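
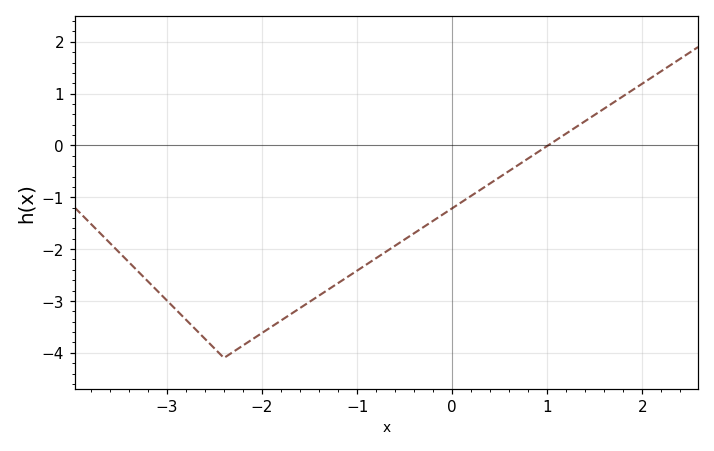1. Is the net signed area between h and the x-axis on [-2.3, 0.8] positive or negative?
negative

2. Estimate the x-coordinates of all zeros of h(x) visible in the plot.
1.01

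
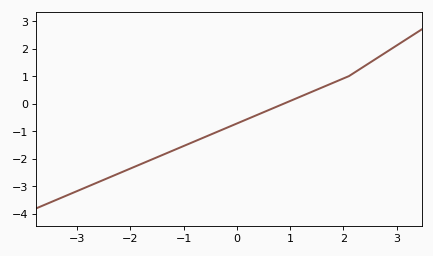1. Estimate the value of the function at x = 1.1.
0.182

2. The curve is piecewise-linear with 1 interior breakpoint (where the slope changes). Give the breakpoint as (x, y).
(2.1, 1)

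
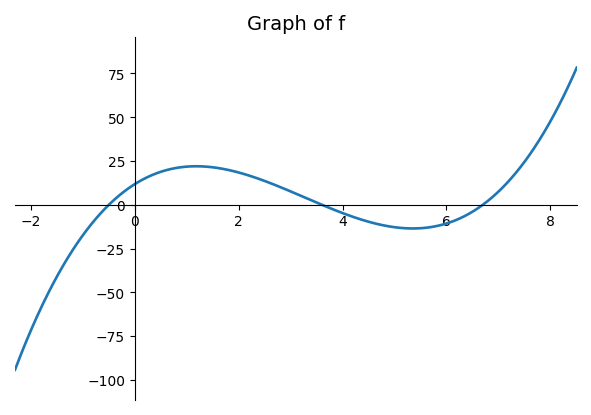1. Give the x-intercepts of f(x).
-0.4, 3.6, 6.8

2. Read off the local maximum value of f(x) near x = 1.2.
22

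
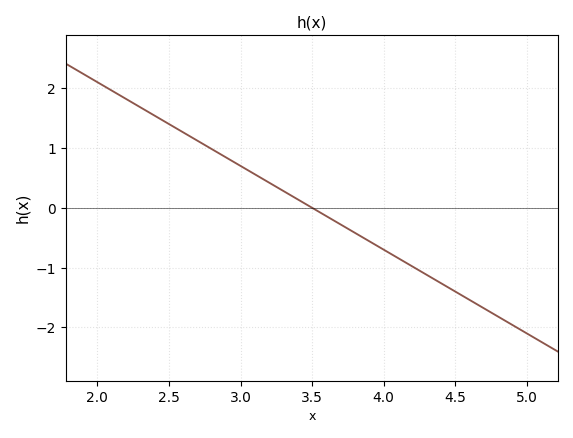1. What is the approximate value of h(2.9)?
0.8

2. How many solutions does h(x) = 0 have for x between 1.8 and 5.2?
1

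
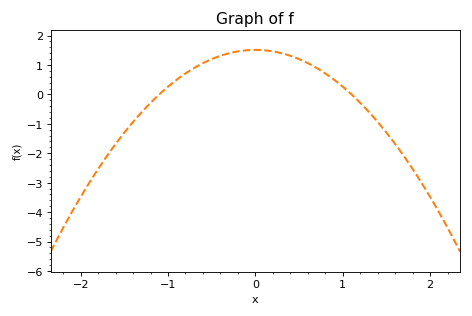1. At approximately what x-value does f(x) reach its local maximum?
0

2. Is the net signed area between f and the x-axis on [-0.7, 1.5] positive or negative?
positive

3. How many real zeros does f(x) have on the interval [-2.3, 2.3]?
2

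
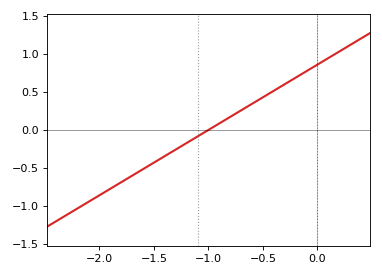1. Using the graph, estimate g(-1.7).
-0.6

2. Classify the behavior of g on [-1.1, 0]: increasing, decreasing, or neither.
increasing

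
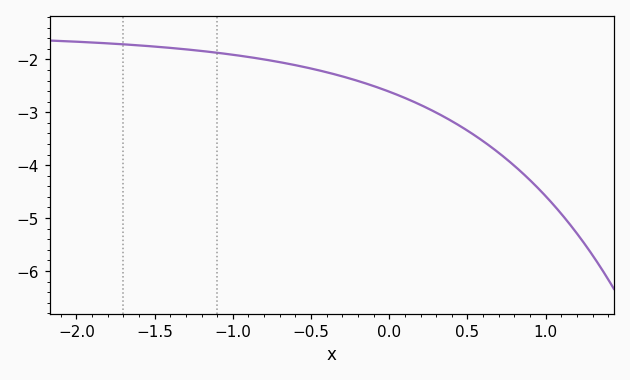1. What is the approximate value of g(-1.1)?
-1.9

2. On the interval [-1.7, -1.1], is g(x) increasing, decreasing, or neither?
decreasing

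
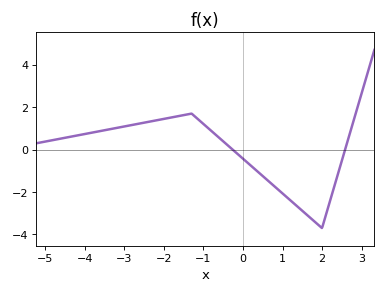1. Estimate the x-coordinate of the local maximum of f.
-1.3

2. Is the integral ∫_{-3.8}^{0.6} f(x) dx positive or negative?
positive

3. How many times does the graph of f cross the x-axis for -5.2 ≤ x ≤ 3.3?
2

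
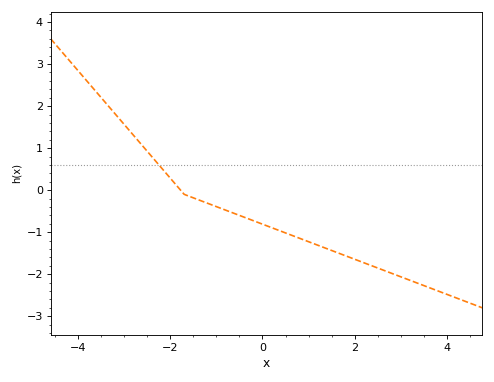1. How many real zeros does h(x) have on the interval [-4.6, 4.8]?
1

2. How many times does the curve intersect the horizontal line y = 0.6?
1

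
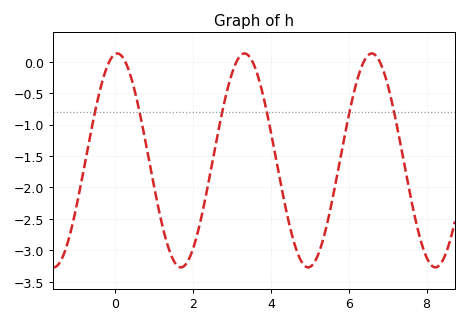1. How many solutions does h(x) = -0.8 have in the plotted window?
6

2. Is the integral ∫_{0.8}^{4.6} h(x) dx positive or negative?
negative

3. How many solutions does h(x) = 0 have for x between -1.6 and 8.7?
6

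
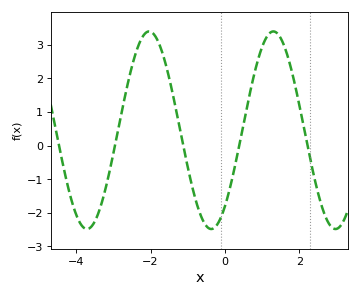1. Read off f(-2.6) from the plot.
1.9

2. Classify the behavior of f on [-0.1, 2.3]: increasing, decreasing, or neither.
neither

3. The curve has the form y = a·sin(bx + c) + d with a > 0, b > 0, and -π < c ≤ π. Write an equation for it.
y = 2.94sin(1.88x - 0.882) + 0.46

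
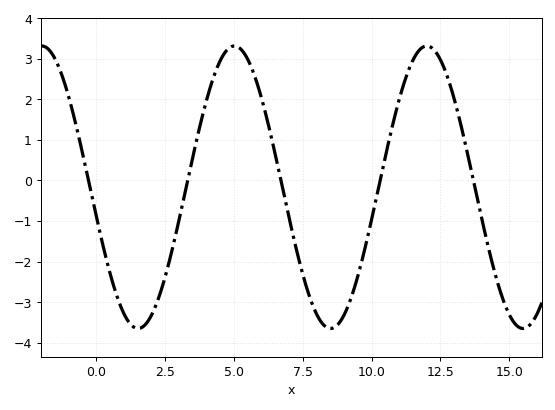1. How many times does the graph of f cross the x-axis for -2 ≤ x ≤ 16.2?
5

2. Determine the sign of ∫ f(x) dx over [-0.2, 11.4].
negative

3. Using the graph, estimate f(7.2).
-1.49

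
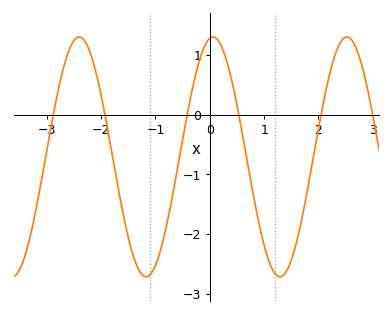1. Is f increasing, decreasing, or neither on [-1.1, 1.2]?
neither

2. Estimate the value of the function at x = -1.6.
-1.64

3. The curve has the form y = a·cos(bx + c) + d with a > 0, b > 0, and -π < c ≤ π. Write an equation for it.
y = 2.01cos(2.55x - 0.15) - 0.71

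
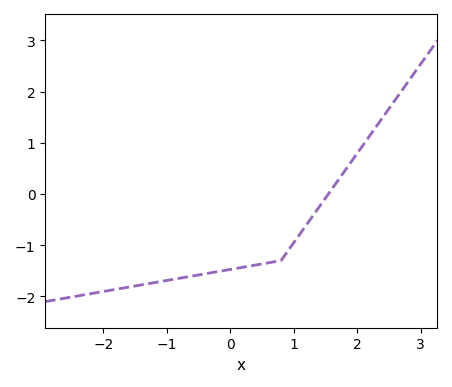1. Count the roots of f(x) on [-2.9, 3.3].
1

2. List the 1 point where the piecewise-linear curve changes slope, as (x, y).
(0.8, -1.3)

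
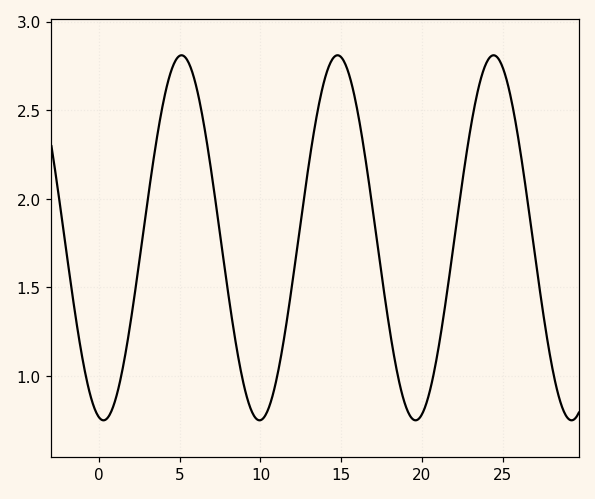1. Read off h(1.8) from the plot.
1.22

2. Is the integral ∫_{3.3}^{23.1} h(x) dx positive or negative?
positive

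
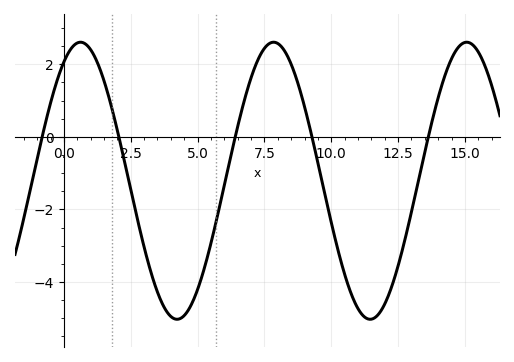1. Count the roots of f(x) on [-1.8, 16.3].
5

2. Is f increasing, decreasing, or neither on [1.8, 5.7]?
neither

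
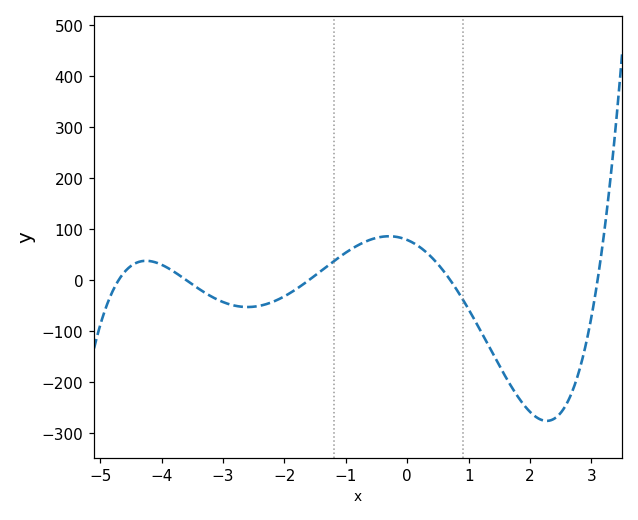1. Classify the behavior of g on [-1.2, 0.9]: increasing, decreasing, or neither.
neither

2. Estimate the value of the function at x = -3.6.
0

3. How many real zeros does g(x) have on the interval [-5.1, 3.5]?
5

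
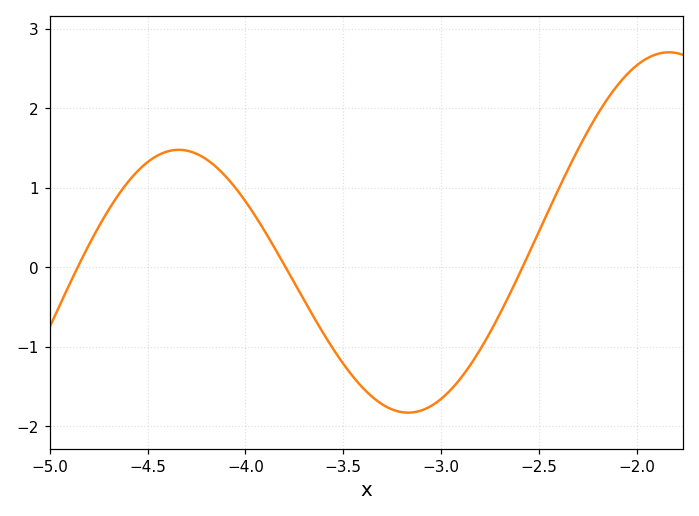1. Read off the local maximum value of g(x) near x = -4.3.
1.48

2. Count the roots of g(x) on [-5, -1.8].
3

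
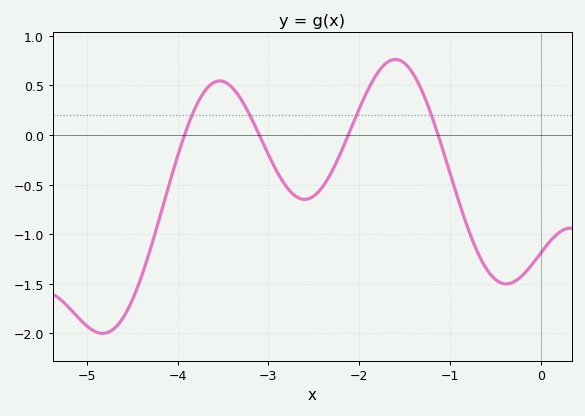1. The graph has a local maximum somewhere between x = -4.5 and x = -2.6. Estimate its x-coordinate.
-3.53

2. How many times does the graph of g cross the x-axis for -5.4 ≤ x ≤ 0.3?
4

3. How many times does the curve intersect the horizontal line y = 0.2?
4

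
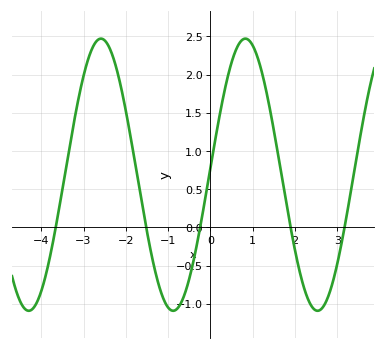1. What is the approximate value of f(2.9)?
-0.7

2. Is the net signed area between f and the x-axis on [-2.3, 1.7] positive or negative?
positive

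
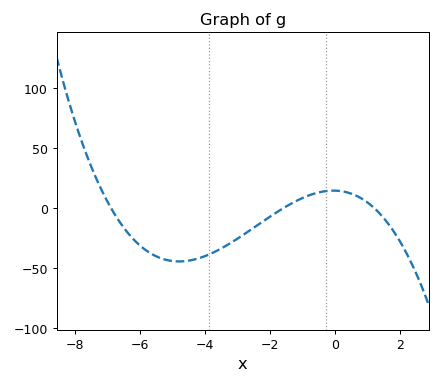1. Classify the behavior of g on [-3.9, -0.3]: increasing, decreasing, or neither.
increasing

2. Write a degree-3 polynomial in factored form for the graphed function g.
y = -1.1(x + 6.9)(x + 1.6)(x - 1.2)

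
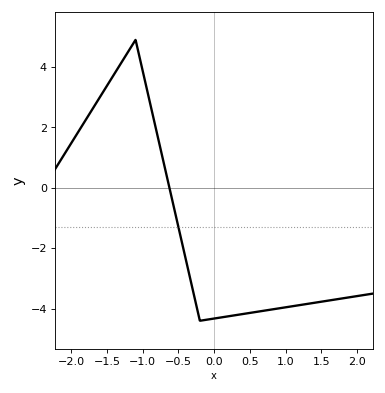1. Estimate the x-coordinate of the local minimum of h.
-0.2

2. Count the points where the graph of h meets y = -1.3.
1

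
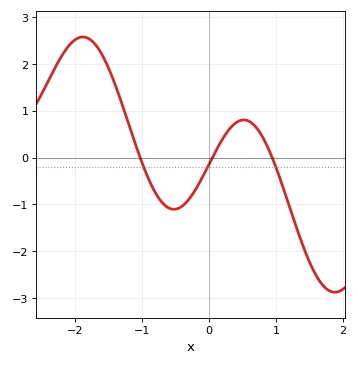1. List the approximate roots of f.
-1, 0.1, 0.9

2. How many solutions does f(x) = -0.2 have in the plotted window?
3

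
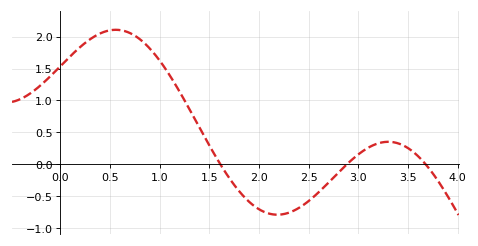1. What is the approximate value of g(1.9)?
-0.587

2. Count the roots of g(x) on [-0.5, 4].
3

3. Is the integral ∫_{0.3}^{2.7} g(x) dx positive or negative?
positive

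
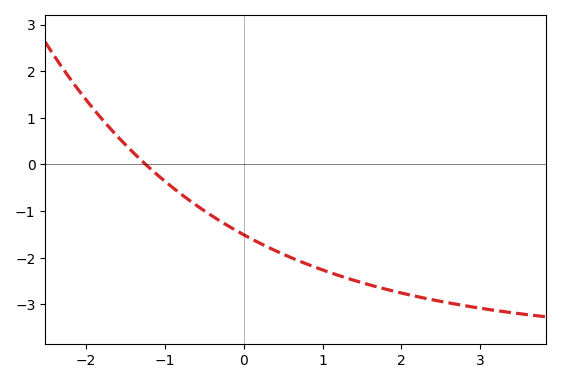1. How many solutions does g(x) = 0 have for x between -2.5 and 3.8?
1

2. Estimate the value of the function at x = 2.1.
-2.8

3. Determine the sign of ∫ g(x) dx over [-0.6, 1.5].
negative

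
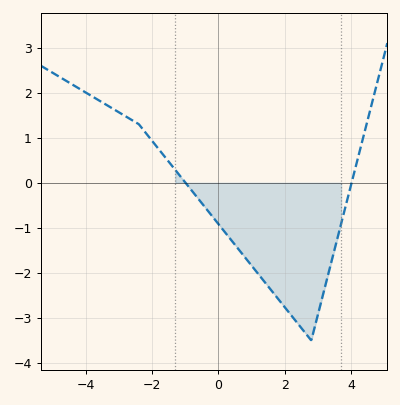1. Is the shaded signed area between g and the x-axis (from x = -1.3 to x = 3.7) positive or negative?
negative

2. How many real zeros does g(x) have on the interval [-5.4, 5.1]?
2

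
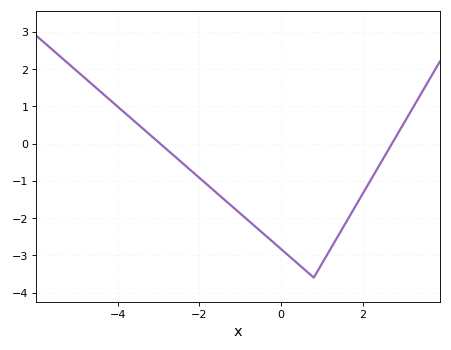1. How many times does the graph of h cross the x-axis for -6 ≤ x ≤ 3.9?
2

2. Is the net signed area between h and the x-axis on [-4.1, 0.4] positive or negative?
negative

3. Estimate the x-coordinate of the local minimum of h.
0.8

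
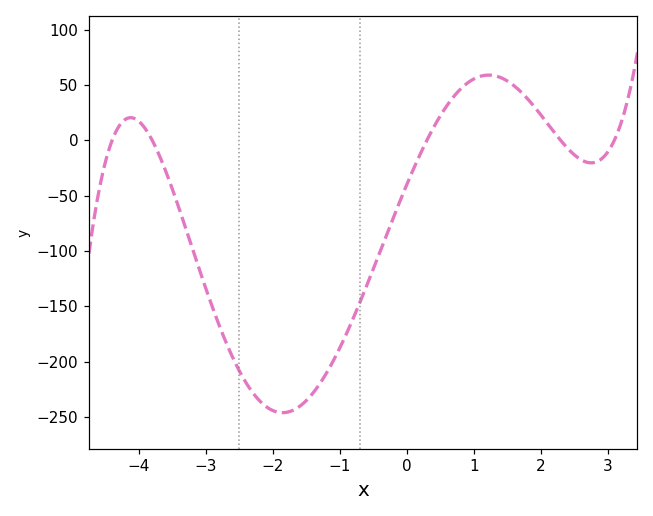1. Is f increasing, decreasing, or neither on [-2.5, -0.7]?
neither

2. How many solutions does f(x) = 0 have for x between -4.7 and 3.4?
5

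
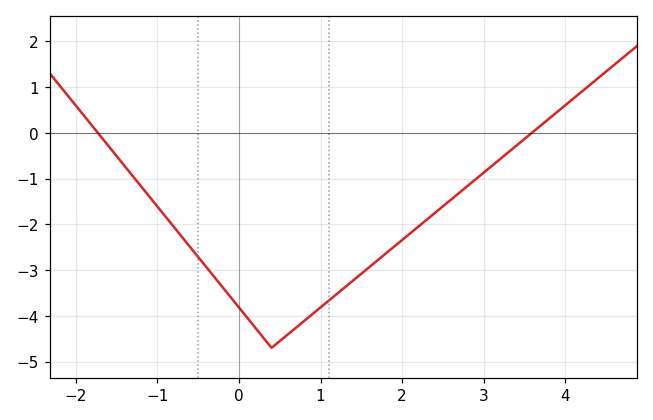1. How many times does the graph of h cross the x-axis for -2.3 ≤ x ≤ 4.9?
2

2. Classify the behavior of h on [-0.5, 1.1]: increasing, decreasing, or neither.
neither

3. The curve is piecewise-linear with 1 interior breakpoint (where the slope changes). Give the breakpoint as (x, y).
(0.4, -4.7)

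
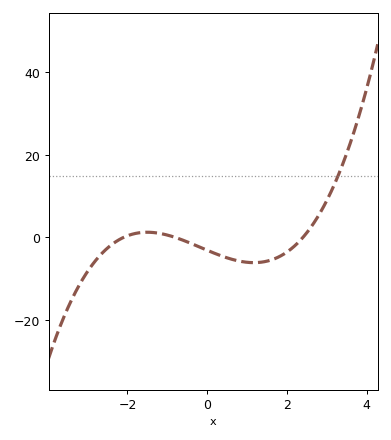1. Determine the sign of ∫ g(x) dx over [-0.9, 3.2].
negative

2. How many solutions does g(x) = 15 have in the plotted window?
1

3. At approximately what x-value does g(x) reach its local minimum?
1.17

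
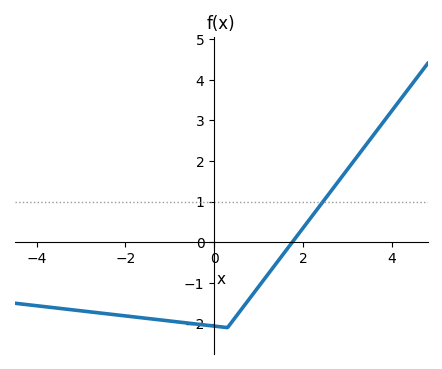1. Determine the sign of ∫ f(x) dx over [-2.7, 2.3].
negative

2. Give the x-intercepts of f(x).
1.76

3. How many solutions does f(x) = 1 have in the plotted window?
1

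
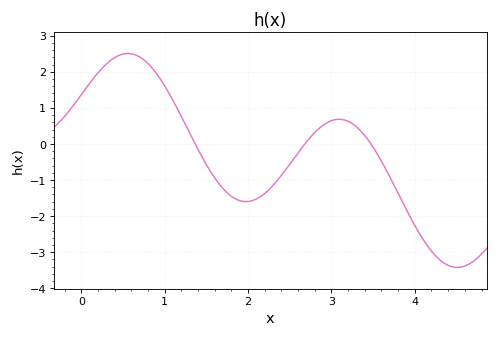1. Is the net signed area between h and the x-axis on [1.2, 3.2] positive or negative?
negative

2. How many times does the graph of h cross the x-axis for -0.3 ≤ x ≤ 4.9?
3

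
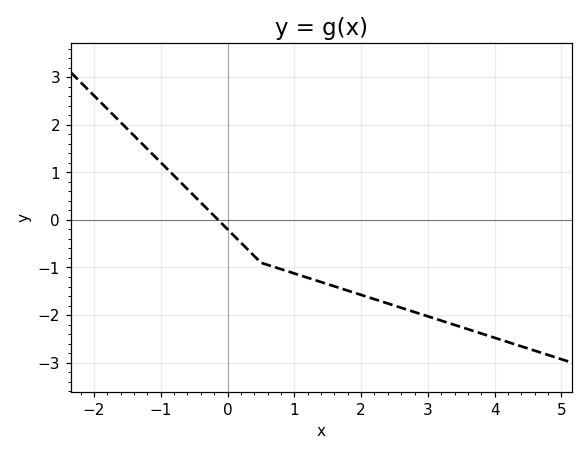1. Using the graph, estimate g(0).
-0.2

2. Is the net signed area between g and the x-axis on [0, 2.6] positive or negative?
negative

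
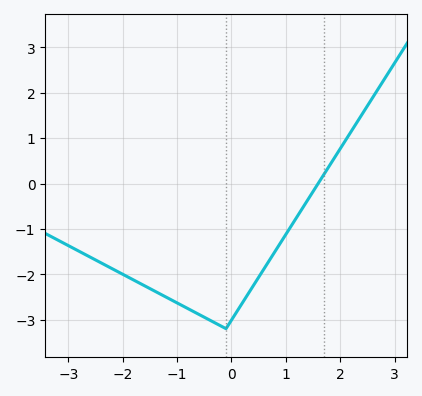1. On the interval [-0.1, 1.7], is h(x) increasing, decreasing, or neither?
increasing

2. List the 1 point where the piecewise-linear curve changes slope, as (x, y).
(-0.1, -3.2)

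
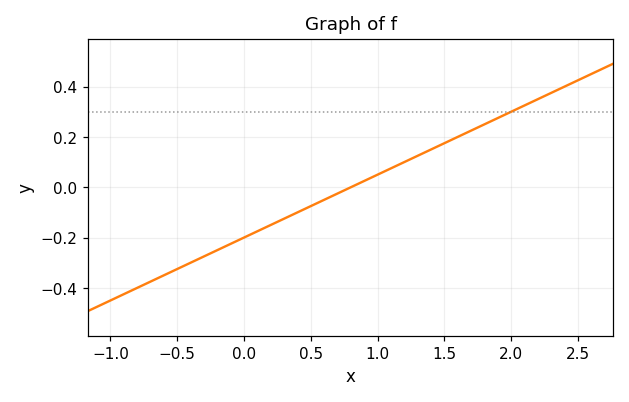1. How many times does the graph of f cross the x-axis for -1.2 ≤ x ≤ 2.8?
1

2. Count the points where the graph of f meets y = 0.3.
1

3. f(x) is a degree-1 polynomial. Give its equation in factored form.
y = 0.25(x - 0.8)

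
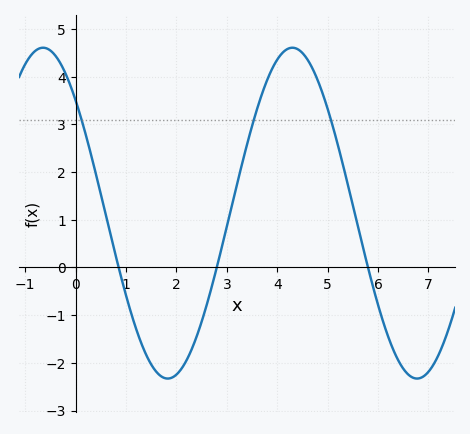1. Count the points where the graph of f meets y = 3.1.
3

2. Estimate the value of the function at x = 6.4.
-1.95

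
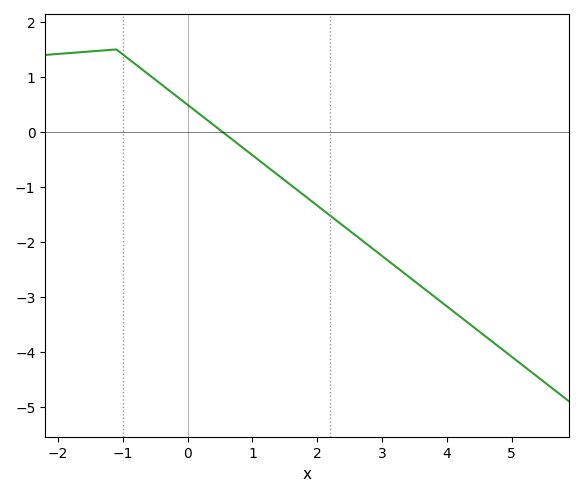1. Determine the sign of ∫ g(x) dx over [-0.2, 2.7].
negative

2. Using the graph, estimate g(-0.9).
1.3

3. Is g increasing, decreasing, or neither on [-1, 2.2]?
decreasing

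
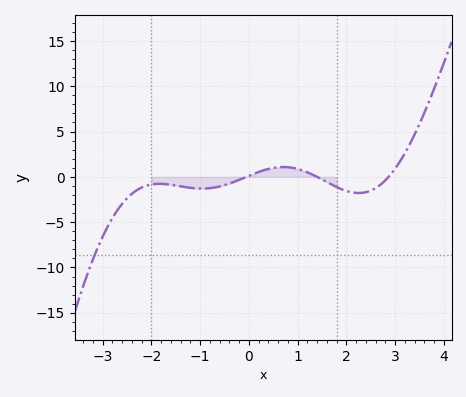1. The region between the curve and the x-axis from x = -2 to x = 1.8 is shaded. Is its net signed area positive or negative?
negative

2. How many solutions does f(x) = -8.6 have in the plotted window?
1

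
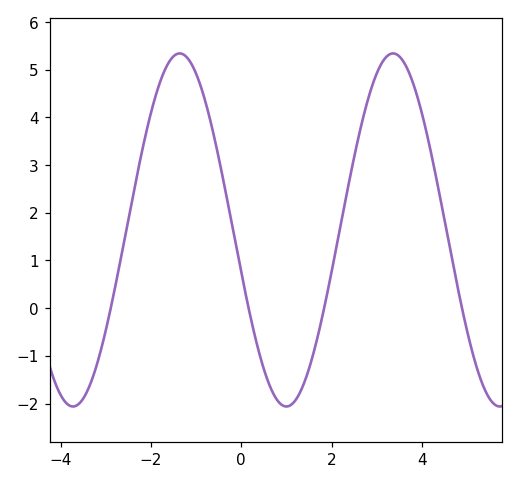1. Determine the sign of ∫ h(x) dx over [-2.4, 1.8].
positive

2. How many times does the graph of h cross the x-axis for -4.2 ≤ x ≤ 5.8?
4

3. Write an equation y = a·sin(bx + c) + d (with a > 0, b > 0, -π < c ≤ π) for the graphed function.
y = 3.7sin(1.3x - 2.9) + 1.64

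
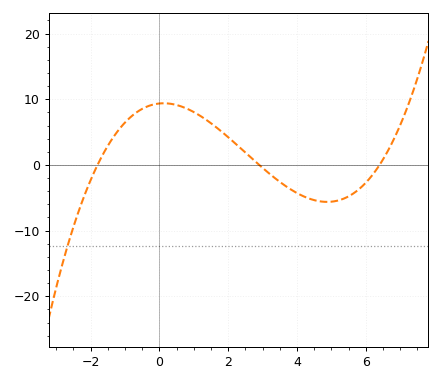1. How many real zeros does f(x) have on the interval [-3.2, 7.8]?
3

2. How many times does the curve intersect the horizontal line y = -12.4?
1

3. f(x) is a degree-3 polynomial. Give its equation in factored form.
y = 0.28(x + 1.8)(x - 2.9)(x - 6.4)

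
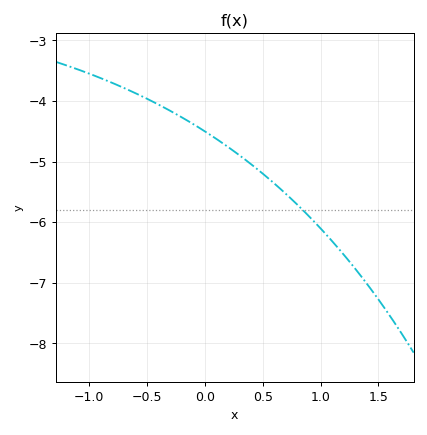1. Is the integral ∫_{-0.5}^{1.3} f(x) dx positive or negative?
negative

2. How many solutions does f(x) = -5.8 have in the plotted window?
1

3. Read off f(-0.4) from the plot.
-4.06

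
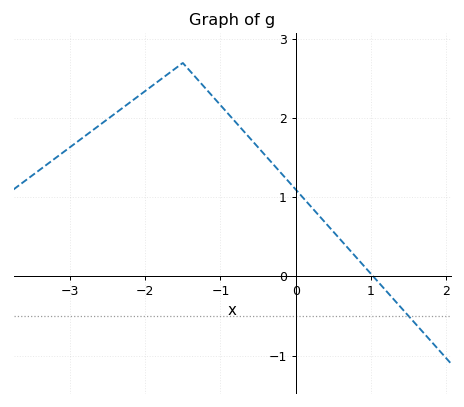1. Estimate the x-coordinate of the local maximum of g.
-1.5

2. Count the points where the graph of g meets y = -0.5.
1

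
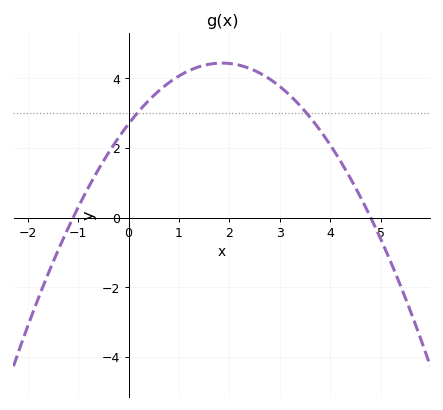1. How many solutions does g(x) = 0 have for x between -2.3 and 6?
2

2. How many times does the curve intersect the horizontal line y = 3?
2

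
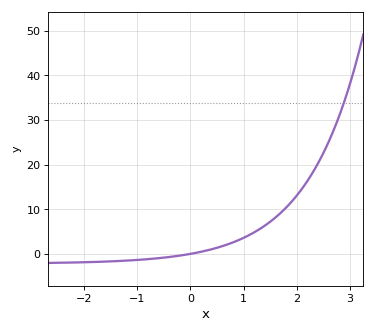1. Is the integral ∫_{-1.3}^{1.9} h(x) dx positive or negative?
positive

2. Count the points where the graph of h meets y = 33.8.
1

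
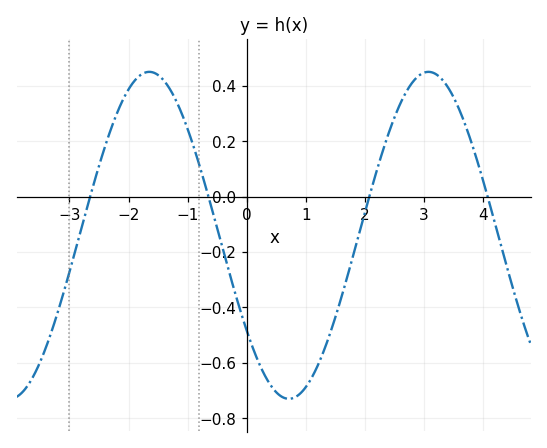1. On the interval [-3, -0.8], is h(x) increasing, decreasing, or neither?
neither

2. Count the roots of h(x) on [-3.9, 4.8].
4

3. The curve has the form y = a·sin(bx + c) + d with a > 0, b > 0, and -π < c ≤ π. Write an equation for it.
y = 0.59sin(1.3x - 2.5) - 0.14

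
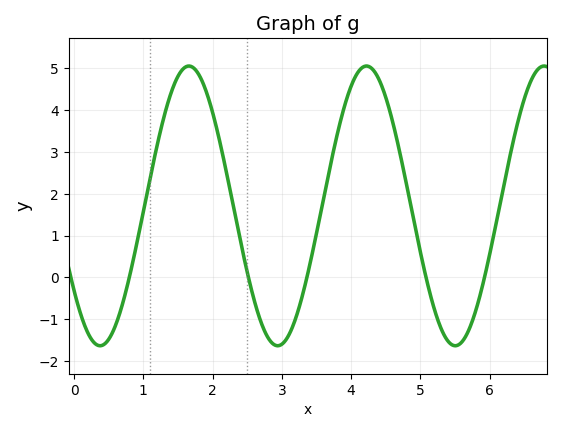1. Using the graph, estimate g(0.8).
0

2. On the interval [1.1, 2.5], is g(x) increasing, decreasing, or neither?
neither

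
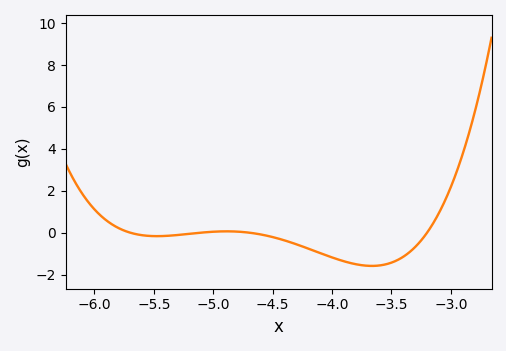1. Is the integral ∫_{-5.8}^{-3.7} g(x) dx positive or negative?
negative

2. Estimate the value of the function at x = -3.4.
-1.2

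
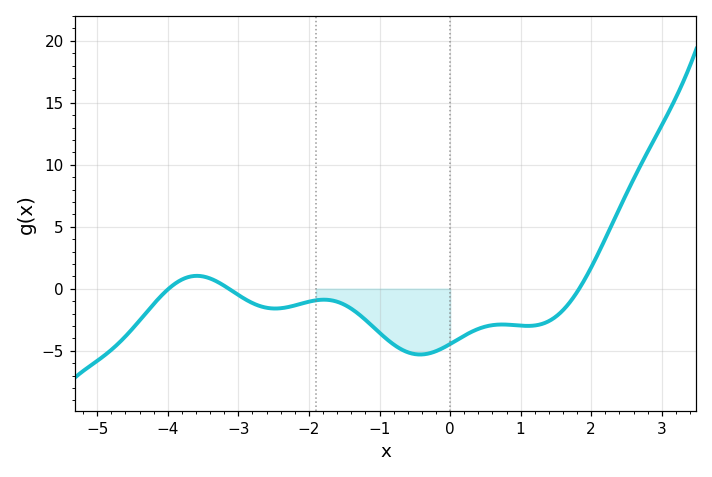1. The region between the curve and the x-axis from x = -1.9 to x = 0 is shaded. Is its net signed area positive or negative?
negative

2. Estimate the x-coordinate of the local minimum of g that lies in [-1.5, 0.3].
-0.4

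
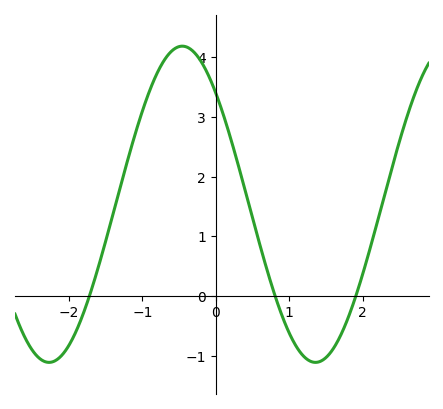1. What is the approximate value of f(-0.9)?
3.5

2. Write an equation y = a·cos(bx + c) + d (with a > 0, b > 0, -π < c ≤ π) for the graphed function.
y = 2.65cos(1.7x + 0.79) + 1.54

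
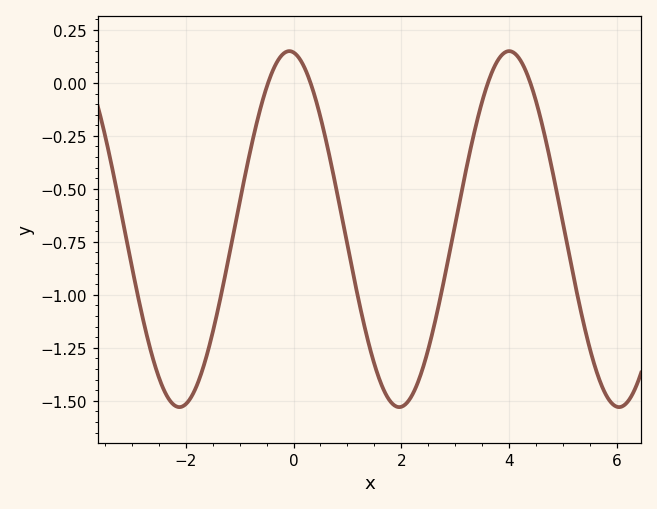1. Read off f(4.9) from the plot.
-0.533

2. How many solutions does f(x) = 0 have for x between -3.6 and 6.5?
4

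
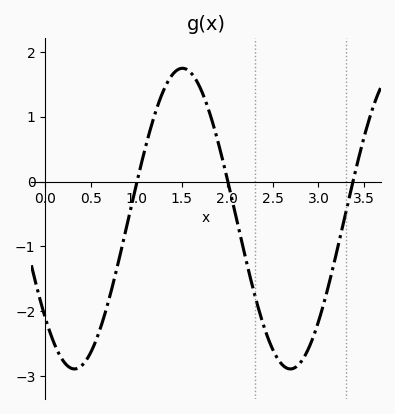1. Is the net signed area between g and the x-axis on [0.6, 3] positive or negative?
negative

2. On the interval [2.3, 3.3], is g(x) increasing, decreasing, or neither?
neither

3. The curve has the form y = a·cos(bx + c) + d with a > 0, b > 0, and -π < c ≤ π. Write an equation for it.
y = 2.32cos(2.6x + 2.3) - 0.57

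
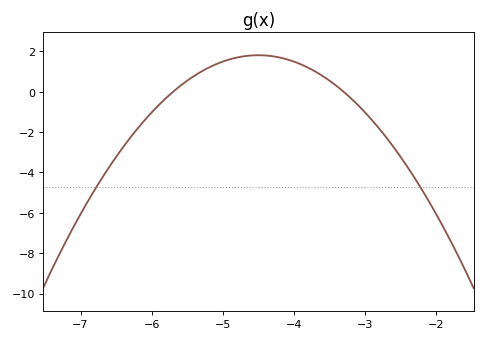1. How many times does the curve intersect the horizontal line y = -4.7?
2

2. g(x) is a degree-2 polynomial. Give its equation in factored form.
y = -1.26(x + 5.7)(x + 3.3)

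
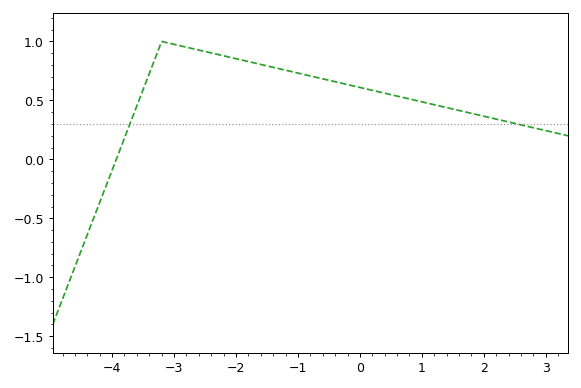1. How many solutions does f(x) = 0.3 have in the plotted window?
2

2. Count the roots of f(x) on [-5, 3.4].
1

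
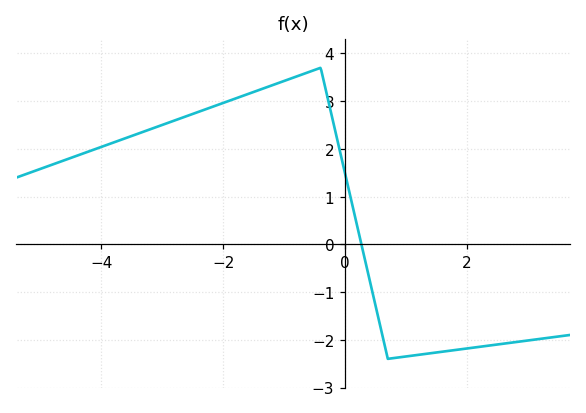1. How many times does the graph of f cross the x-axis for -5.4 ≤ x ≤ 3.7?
1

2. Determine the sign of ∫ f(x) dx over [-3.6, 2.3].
positive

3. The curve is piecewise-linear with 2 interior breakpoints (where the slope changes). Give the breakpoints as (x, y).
(-0.4, 3.7); (0.7, -2.4)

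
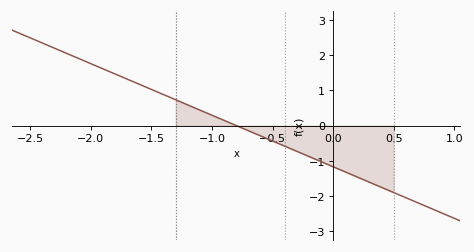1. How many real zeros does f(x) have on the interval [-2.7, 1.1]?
1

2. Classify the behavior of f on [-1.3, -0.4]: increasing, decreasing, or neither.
decreasing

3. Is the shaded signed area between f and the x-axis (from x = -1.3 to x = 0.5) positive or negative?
negative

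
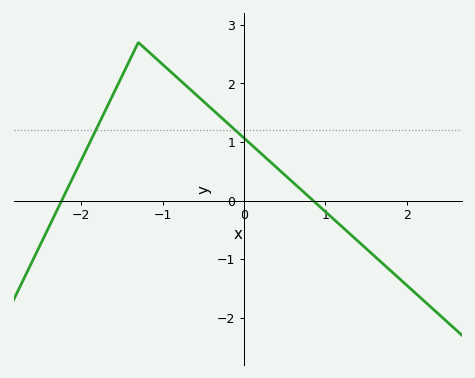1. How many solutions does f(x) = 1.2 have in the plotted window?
2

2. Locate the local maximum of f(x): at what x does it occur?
-1.3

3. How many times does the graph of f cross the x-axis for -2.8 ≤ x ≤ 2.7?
2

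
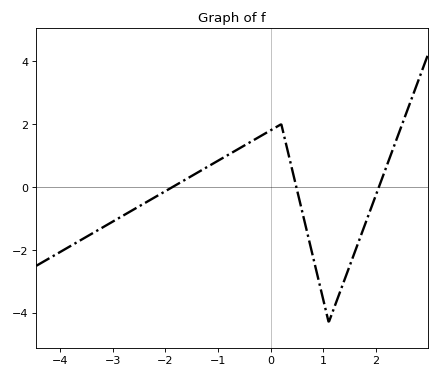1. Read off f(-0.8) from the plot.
1.03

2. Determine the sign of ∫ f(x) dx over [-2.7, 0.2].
positive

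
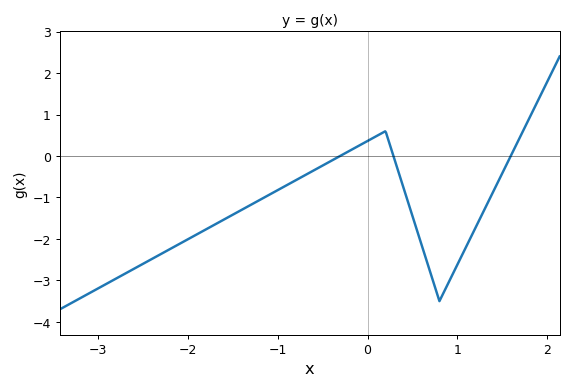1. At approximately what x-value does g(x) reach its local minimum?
0.799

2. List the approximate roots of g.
-0.306, 0.288, 1.59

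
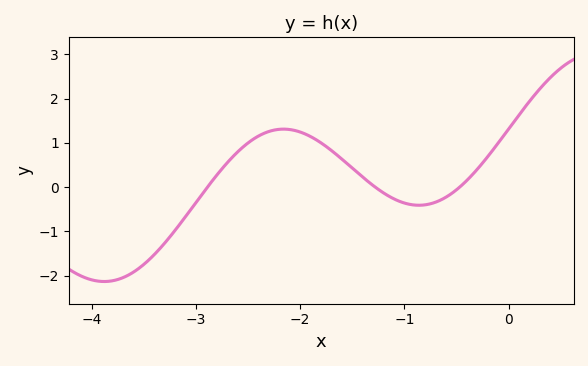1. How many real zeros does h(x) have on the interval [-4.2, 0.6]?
3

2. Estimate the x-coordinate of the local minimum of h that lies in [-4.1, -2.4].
-3.9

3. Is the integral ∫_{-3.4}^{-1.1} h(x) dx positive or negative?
positive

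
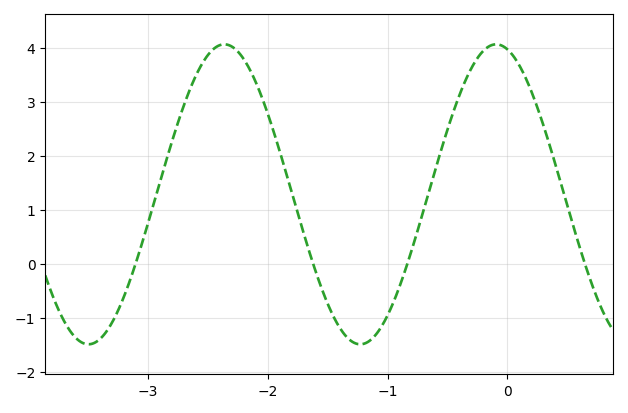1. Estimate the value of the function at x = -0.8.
0.2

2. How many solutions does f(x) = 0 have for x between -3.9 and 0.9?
4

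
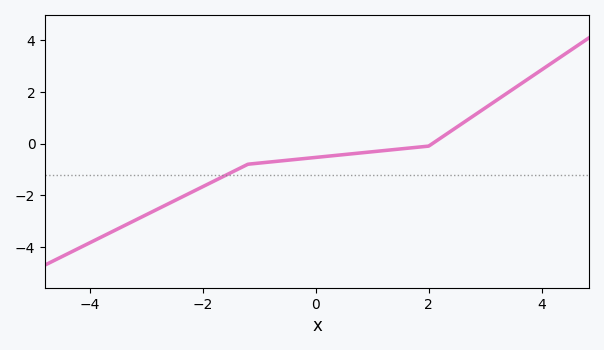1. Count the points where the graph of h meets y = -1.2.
1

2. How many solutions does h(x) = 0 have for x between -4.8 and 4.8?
1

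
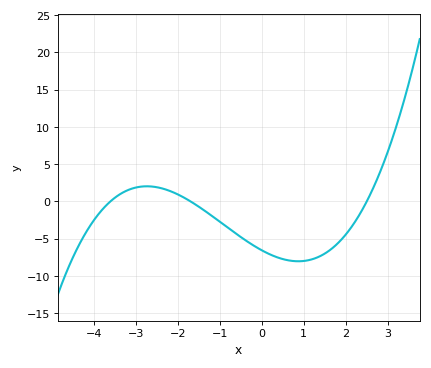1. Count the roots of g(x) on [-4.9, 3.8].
3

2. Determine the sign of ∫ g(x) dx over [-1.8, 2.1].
negative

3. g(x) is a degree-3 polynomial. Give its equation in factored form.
y = 0.43(x + 3.6)(x + 1.7)(x - 2.5)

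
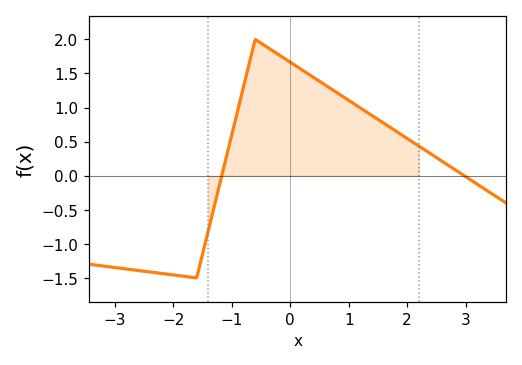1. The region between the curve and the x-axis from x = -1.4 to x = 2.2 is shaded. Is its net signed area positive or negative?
positive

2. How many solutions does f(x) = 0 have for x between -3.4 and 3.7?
2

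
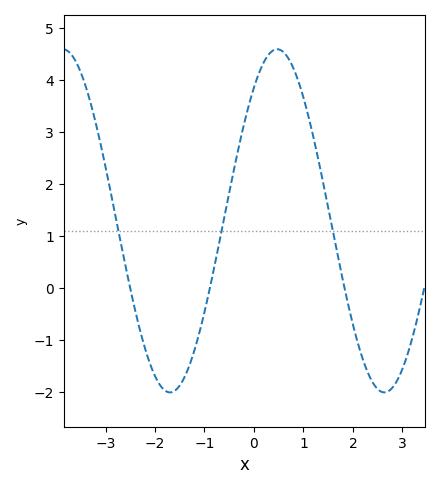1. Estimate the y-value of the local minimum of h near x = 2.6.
-2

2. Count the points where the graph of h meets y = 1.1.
3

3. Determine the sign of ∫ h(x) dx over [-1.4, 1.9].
positive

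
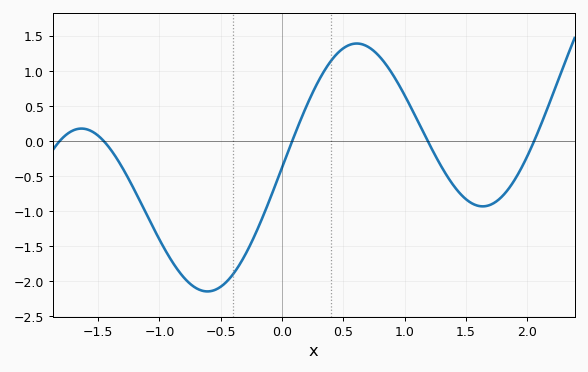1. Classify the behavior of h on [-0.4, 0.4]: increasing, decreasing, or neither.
increasing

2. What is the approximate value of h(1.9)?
-0.542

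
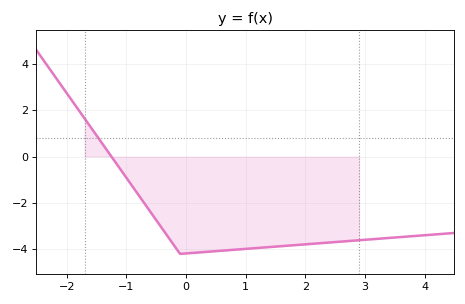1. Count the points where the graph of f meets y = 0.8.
1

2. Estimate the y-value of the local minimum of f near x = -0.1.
-4.2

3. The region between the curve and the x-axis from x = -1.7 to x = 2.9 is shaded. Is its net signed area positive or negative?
negative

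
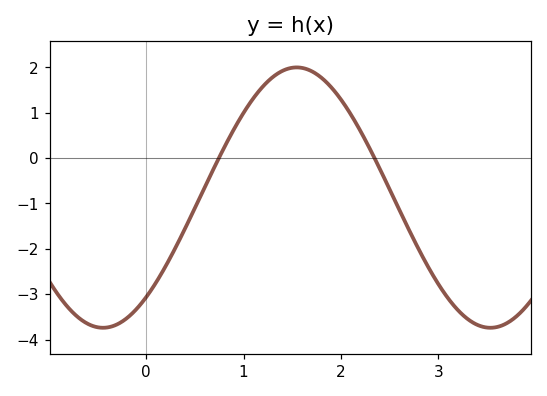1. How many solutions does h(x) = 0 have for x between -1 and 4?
2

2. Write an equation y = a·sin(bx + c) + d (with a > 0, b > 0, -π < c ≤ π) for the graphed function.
y = 2.87sin(1.6x - 0.87) - 0.87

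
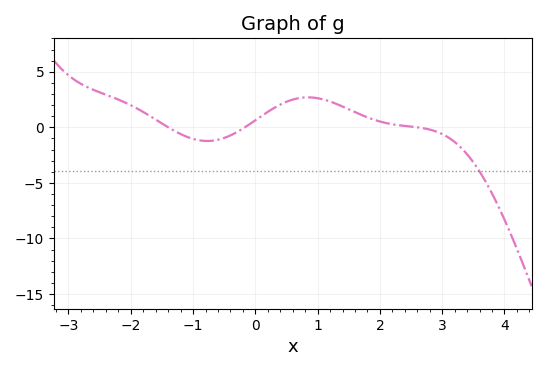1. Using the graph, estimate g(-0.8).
-1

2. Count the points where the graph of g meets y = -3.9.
1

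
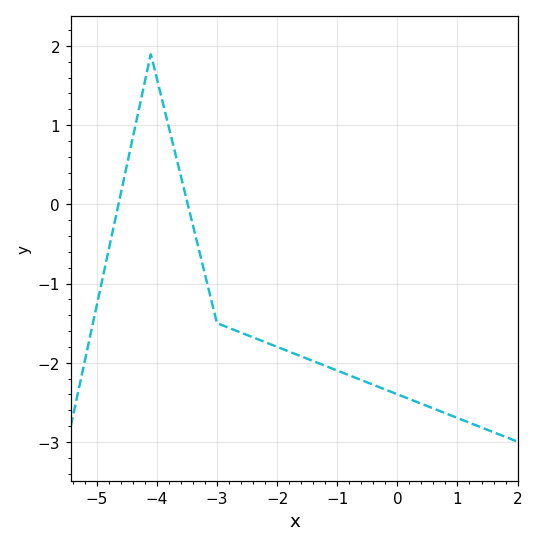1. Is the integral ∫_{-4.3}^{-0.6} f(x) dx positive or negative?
negative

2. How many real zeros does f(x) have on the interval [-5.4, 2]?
2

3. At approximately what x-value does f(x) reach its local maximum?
-4.1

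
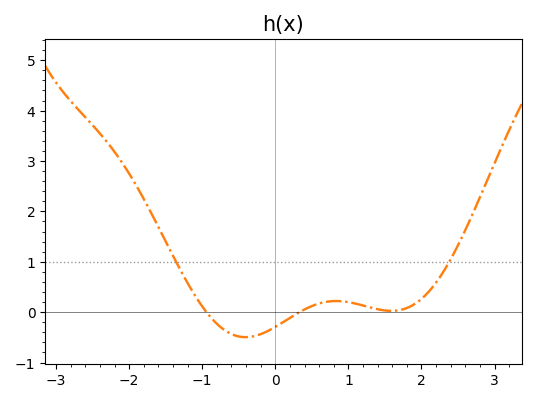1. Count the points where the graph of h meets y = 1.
2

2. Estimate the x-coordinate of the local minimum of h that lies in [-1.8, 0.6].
-0.407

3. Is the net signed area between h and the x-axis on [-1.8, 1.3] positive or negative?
positive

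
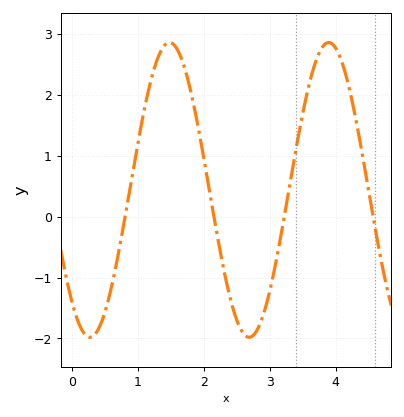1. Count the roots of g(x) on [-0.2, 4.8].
4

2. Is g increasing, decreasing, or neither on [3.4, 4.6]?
neither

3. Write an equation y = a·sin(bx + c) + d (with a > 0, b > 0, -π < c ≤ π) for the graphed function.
y = 2.42sin(2.6x - 2.27) + 0.44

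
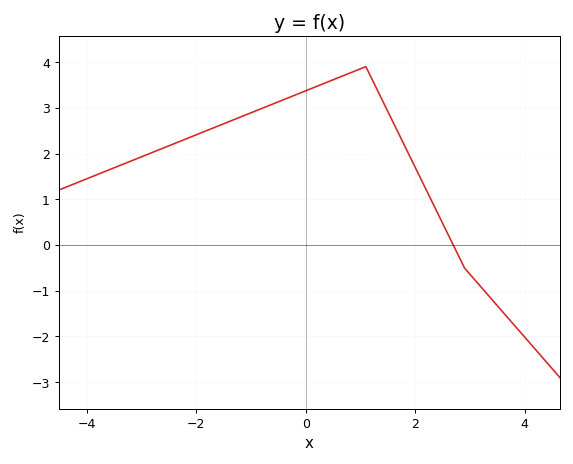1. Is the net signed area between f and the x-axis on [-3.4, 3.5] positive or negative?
positive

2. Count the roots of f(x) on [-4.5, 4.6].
1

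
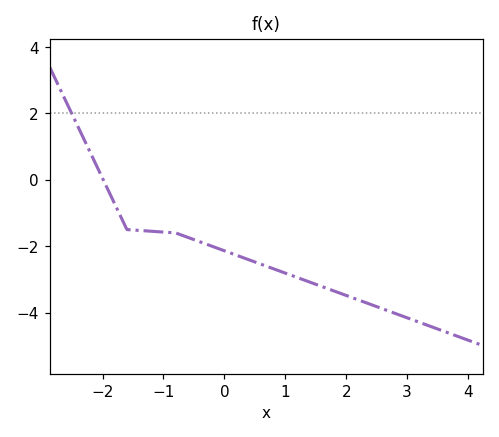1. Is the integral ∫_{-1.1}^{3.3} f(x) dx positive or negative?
negative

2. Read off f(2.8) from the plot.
-4.02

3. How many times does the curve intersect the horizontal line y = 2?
1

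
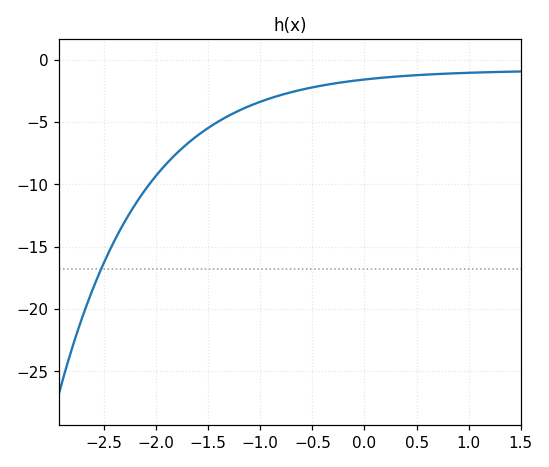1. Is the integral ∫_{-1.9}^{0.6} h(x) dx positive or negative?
negative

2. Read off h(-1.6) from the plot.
-6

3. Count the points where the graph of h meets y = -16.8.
1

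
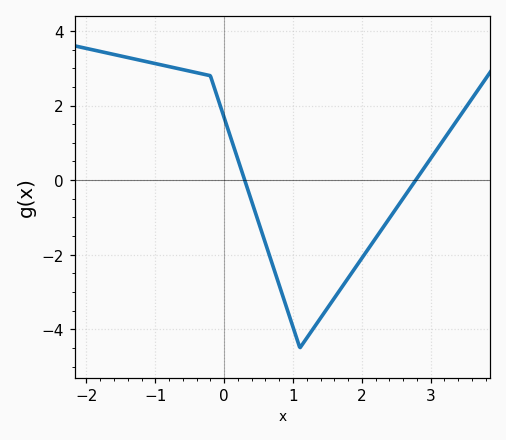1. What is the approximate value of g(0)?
1.68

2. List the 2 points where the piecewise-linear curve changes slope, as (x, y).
(-0.2, 2.8); (1.1, -4.5)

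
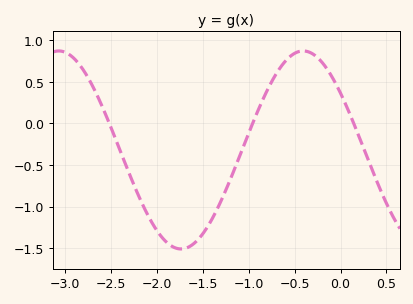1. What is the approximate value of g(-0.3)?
0.832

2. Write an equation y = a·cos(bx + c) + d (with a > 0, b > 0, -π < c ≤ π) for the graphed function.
y = 1.19cos(2.36x + 0.962) - 0.32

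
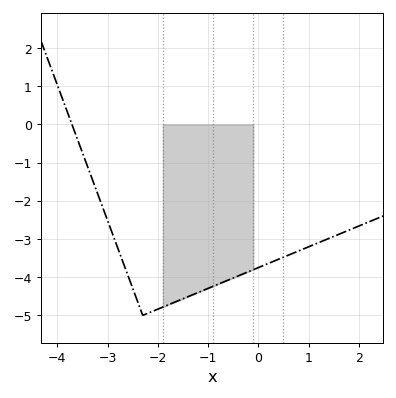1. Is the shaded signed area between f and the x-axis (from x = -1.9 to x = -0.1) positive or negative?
negative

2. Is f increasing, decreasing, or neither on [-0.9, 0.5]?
increasing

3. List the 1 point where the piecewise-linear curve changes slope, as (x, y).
(-2.3, -5)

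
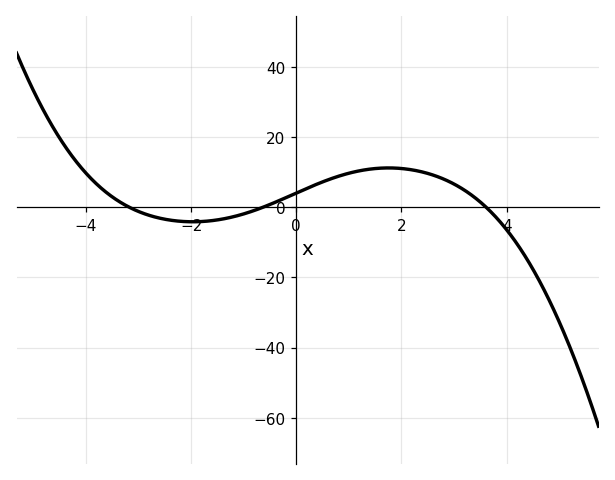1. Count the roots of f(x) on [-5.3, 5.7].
3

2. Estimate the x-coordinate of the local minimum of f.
-2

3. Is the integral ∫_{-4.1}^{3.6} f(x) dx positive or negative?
positive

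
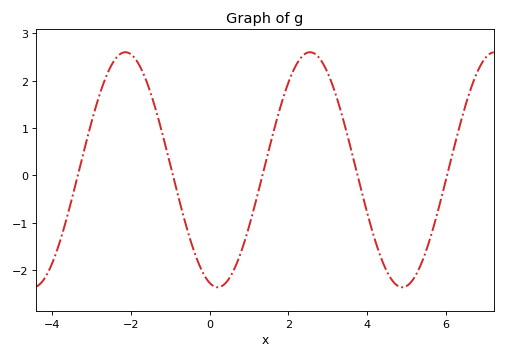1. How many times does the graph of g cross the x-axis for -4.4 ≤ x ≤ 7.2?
5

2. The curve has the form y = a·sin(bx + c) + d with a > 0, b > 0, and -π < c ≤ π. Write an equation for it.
y = 2.48sin(1.3x - 1.8) + 0.12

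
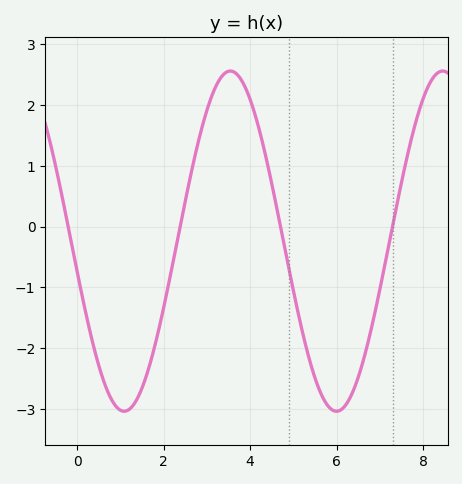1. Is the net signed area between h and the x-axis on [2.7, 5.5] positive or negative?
positive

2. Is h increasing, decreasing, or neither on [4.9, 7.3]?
neither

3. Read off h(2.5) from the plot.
0.4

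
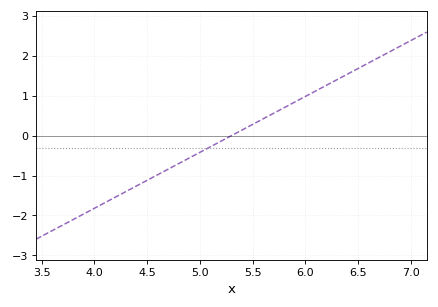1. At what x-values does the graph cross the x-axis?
5.3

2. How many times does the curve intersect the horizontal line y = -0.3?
1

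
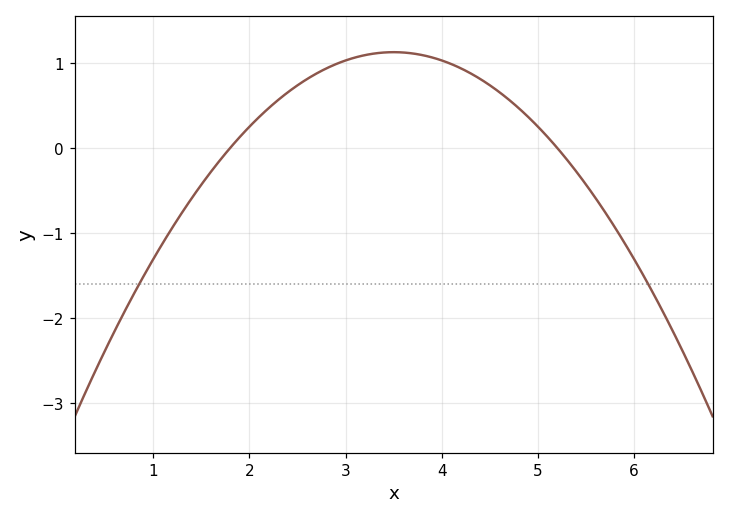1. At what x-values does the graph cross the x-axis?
1.8, 5.2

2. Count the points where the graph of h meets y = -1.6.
2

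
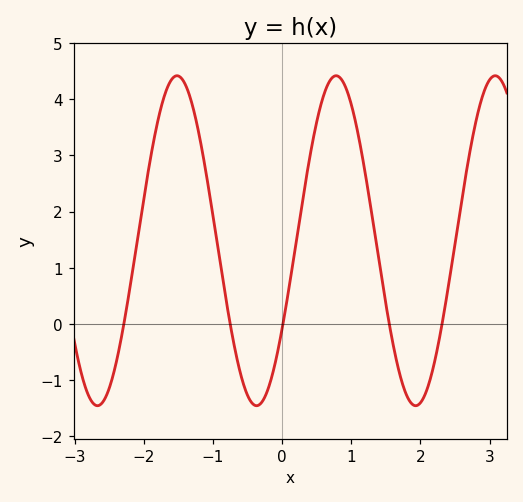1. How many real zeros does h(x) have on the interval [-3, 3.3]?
5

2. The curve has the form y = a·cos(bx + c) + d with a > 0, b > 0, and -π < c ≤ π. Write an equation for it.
y = 2.94cos(2.73x - 2.13) + 1.48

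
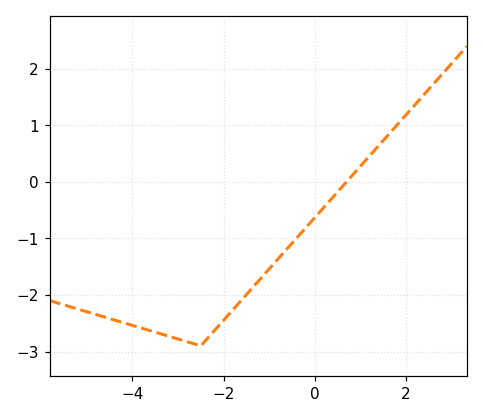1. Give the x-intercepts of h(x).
0.691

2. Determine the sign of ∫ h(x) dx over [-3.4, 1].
negative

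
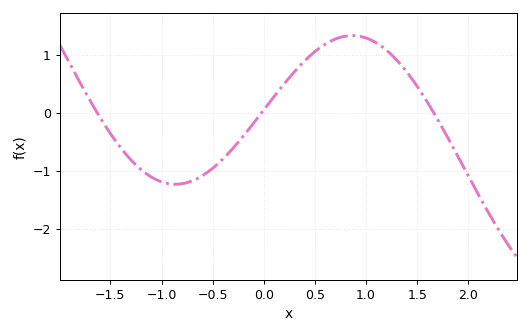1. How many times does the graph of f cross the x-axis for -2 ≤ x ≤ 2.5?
3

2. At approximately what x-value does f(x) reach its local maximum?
0.864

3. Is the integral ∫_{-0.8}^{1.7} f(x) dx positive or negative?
positive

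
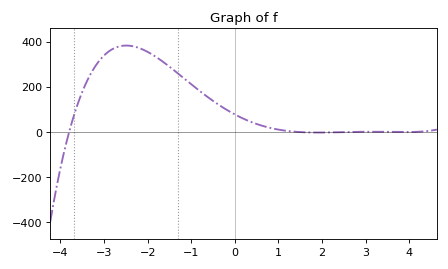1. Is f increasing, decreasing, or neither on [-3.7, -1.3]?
neither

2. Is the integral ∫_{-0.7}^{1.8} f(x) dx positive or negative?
positive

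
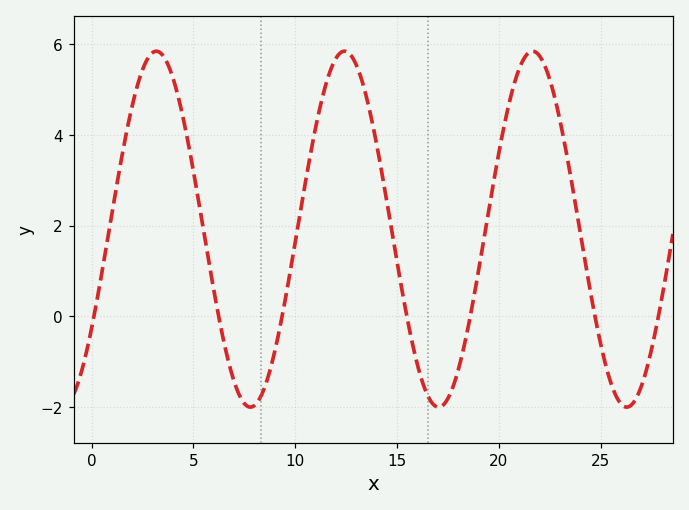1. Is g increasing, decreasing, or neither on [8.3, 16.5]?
neither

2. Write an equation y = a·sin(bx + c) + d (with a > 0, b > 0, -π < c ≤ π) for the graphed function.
y = 3.92sin(0.68x - 0.59) + 1.92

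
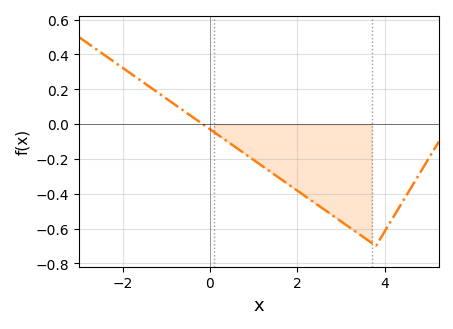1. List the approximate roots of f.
-0.2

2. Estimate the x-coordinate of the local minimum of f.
3.8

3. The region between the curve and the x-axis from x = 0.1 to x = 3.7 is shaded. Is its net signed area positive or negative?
negative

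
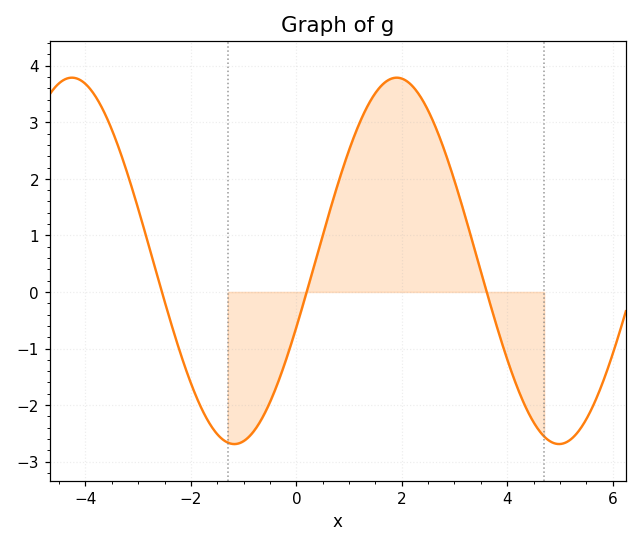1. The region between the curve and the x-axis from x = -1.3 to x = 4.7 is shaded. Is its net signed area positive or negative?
positive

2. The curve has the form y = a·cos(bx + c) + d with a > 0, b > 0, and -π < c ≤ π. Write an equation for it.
y = 3.24cos(1.02x - 1.94) + 0.55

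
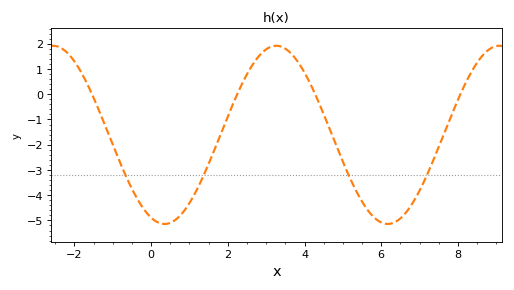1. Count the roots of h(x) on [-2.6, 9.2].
4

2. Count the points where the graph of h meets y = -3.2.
4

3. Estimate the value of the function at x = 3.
1.8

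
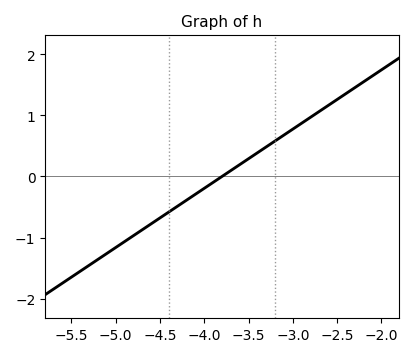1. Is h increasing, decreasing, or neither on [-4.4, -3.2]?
increasing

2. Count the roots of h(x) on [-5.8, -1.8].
1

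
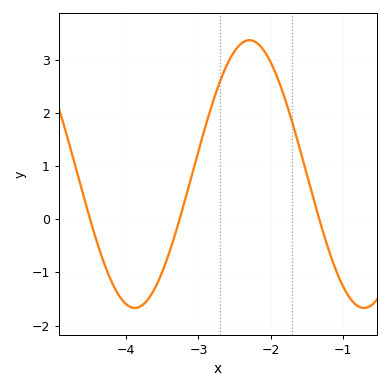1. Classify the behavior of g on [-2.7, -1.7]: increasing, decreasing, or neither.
neither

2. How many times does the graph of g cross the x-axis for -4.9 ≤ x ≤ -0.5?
3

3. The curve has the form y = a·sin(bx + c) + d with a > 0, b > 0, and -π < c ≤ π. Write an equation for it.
y = 2.52sin(2x - 0.17) + 0.85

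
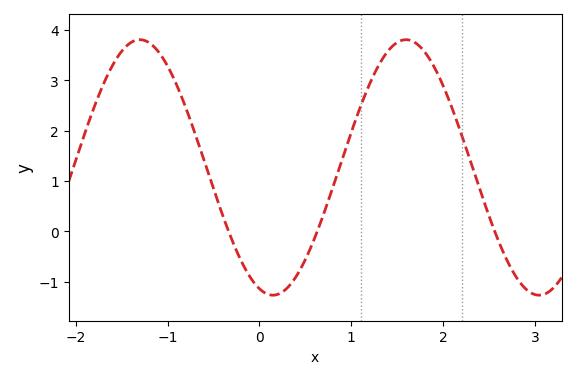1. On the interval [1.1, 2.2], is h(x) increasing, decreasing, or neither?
neither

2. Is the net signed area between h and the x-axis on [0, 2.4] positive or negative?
positive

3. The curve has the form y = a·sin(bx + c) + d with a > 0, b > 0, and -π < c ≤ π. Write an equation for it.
y = 2.54sin(2.2x - 1.9) + 1.27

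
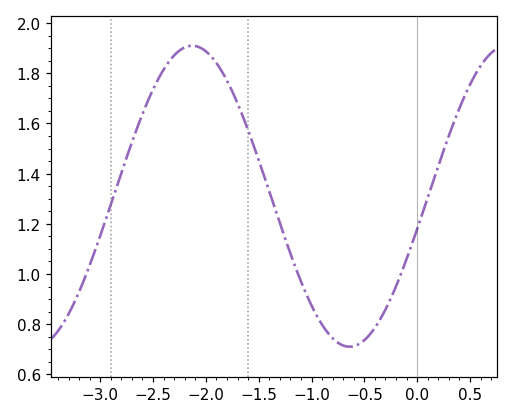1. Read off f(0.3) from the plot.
1.56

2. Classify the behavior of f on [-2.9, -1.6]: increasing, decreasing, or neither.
neither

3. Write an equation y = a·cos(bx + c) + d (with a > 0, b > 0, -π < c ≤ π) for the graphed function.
y = 0.6cos(2.1x - 1.8) + 1.31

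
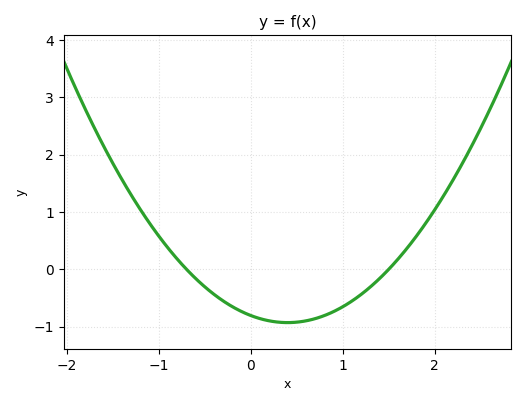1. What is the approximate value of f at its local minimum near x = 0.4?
-0.932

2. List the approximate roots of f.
-0.7, 1.5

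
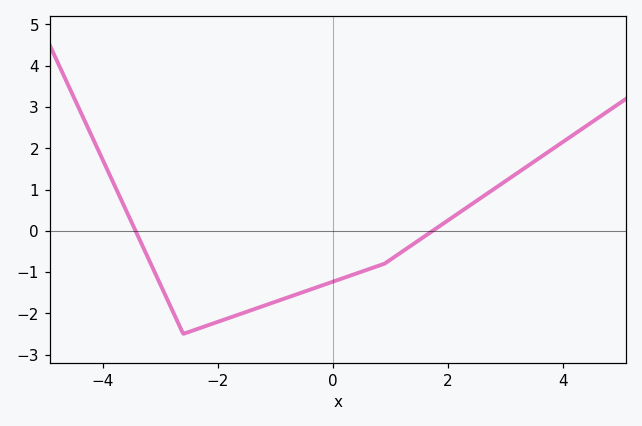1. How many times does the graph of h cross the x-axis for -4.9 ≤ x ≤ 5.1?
2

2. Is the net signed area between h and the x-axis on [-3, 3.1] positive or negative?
negative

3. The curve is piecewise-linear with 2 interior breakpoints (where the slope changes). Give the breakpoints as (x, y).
(-2.6, -2.5); (0.9, -0.8)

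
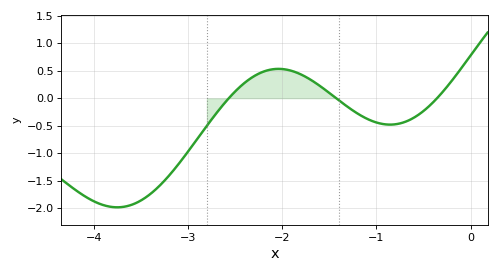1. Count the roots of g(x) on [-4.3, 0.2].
3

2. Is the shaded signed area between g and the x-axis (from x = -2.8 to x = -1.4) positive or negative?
positive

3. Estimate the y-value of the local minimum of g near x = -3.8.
-2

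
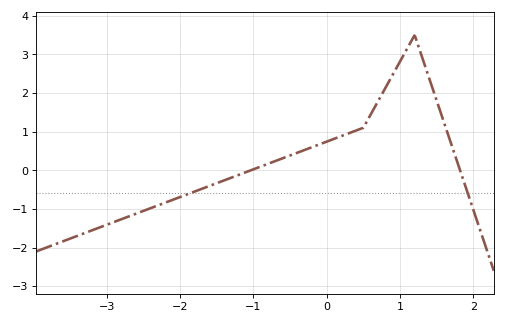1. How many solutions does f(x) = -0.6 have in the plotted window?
2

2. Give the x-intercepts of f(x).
-1.03, 1.82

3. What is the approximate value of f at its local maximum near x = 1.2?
3.5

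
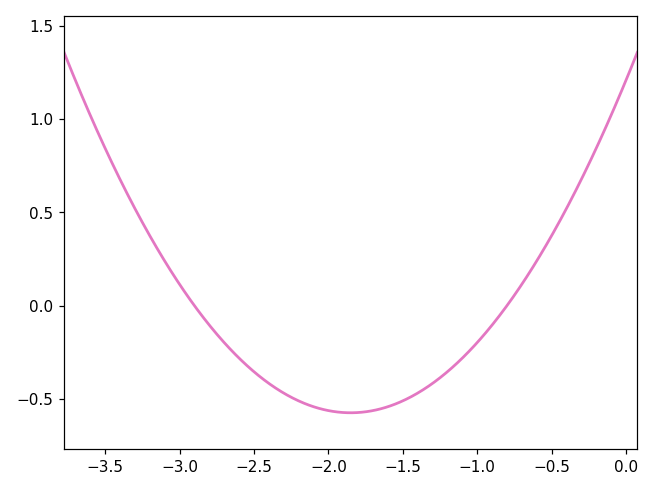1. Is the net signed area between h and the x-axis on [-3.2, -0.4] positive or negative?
negative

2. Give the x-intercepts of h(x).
-2.9, -0.8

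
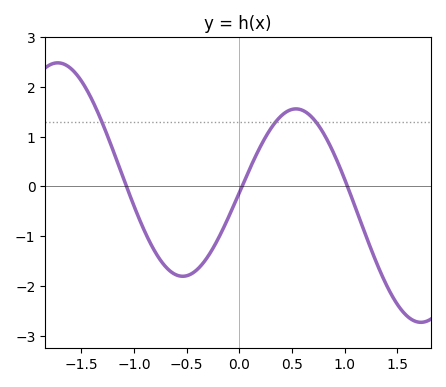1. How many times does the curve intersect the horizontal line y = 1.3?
3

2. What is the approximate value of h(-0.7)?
-1.61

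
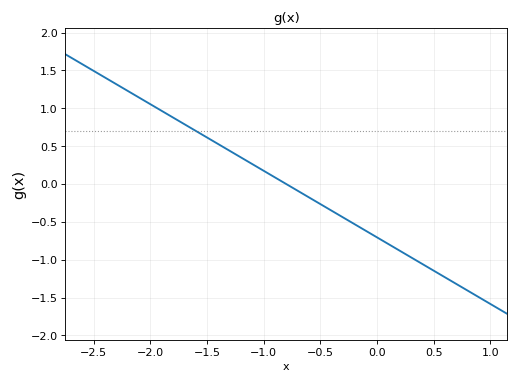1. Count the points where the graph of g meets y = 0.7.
1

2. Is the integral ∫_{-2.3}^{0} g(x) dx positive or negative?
positive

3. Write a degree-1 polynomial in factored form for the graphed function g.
y = -0.88(x + 0.8)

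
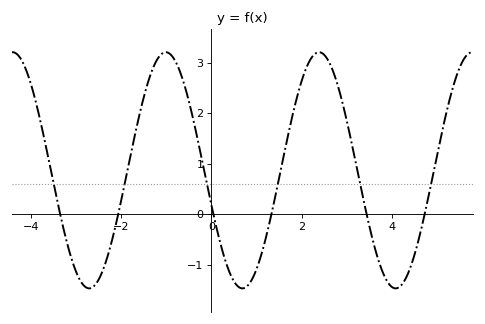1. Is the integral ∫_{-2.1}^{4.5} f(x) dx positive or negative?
positive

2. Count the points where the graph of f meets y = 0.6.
6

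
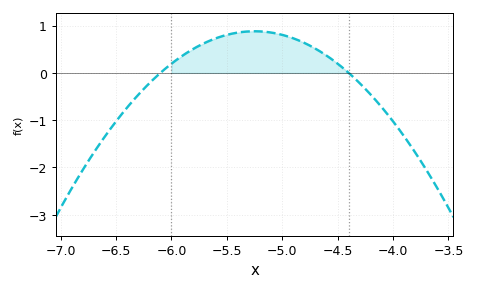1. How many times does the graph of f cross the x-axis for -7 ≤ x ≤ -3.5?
2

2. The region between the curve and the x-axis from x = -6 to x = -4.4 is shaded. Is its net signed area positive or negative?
positive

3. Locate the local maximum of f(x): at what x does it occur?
-5.25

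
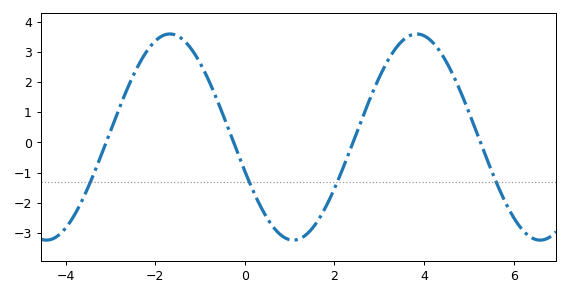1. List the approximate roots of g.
-3, -0.2, 2.4, 5.2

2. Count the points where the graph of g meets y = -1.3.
4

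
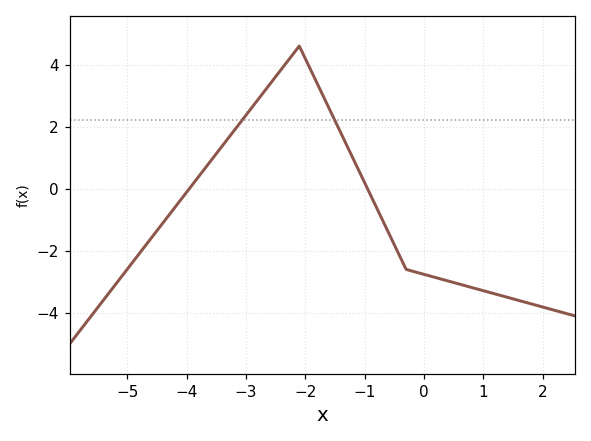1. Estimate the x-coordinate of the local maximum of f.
-2.2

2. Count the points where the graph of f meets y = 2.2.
2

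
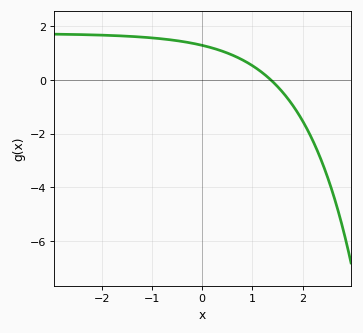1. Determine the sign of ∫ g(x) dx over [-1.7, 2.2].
positive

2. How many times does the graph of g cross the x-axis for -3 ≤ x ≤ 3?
1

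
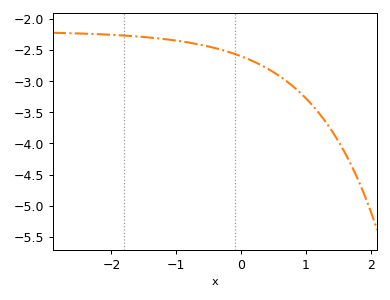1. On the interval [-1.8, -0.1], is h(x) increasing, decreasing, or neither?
decreasing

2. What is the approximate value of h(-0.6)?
-2.42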